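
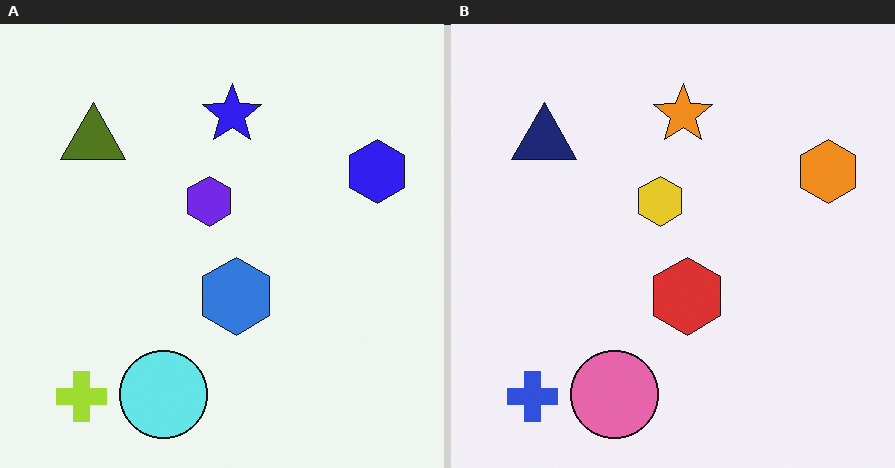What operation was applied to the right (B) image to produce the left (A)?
This is the original image hue-shifted by a large amount.

Every shape's color has rotated by the same amount around the hue wheel — a uniform hue shift.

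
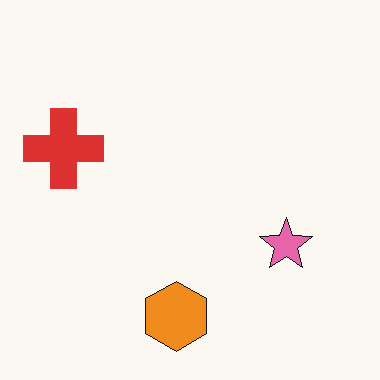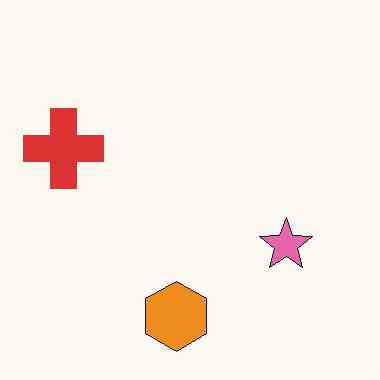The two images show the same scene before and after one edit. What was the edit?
This is the original image JPEG-compressed with visible artifacts.

Blocky 8×8 compression artifacts appear around shape edges and the flat background shows ringing — characteristic JPEG degradation.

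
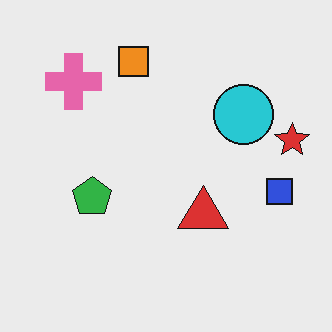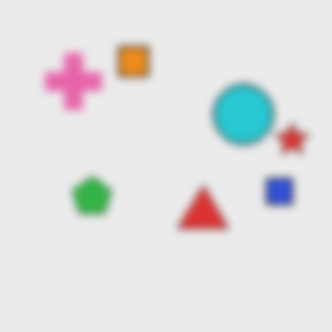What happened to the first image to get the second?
This is the original image moderately blurred.

Shape edges and outlines are uniformly softened across the whole image.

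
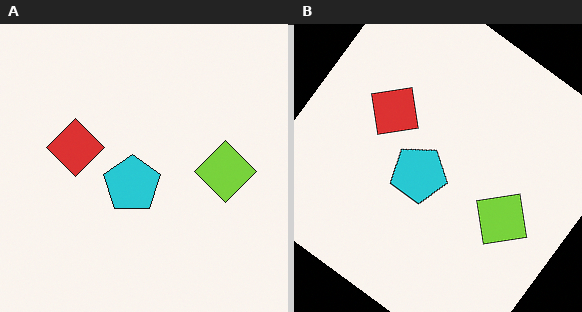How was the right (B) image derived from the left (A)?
Rotated clockwise by a large amount — several tens of degrees.

Every shape is tilted by the same angle and the image corners show triangular fill wedges — a whole-image rotation by a non-right angle.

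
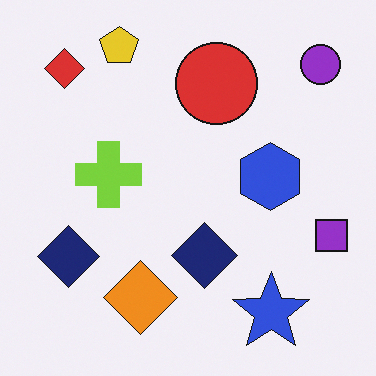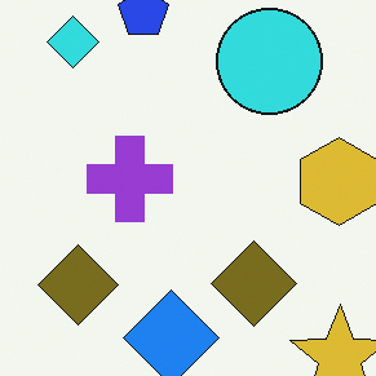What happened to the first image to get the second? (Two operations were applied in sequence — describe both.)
It was cropped slightly and scaled back up, then hue-shifted through roughly half the color wheel.

The visible shapes are larger and the field of view is narrower; shapes near the original edges may be partly or wholly outside the frame — a crop-and-rescale. Every shape's color has rotated by the same amount around the hue wheel — a uniform hue shift.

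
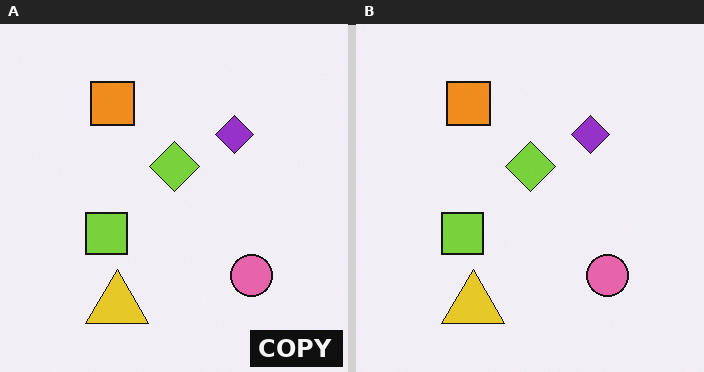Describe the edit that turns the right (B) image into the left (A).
The transformation is: watermarked with the text "COPY" in the lower-right corner.

A dark label reading "COPY" appears in the lower-right corner.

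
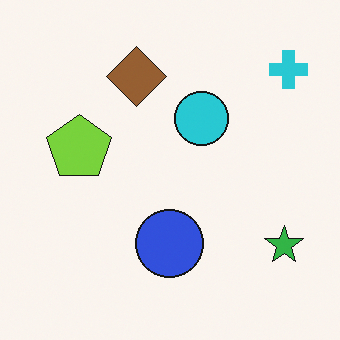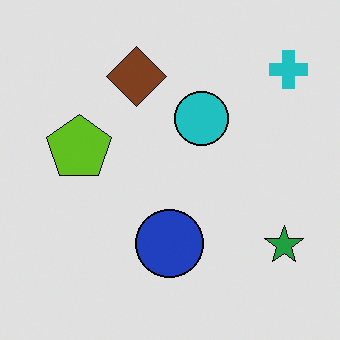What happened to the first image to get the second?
The transformation is: moderately posterized.

Each flat color has snapped to a coarser quantized level — most visibly, the near-white background has dropped to a flat grey.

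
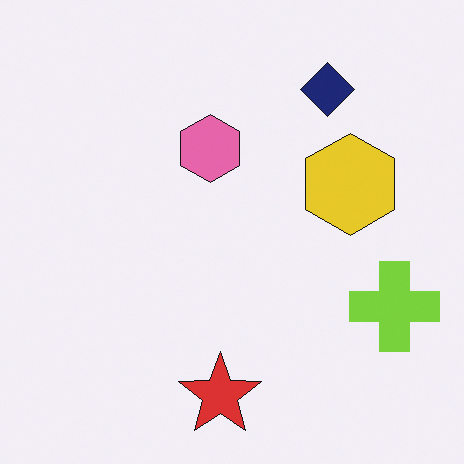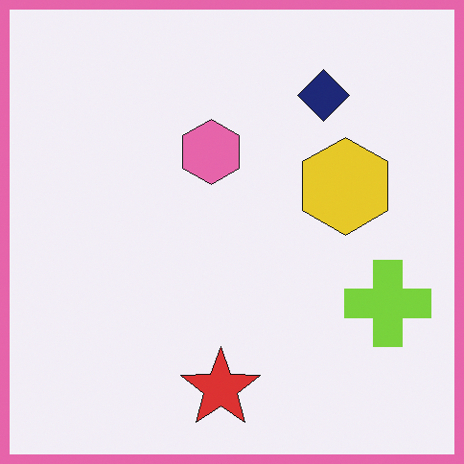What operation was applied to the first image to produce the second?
Framed with a pink border.

A solid pink frame runs around the edge of the second image, with the content slightly shrunk inside it.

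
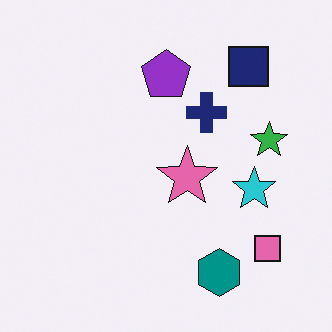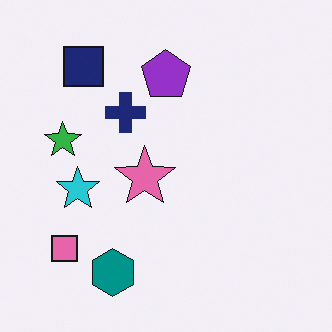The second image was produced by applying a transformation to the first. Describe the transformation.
It was flipped horizontally (left ↔ right).

The green star is in the right of the first image and the left of the second — shapes on opposite sides of the vertical midline have swapped in a mirror flip.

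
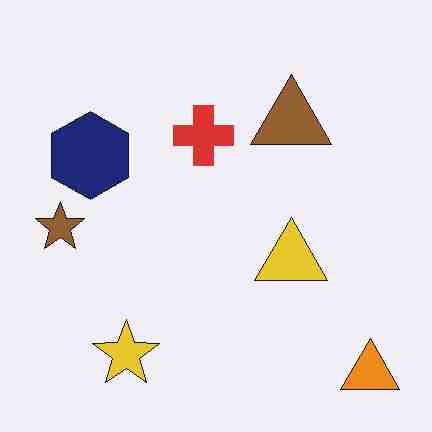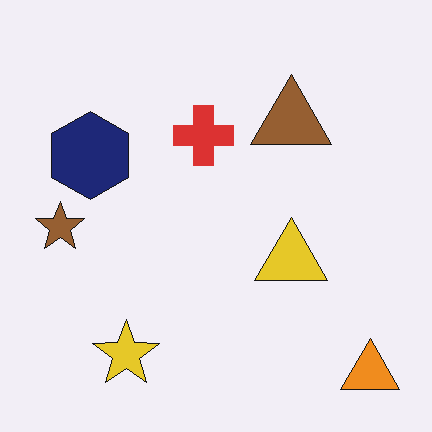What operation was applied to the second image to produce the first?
It was heavily JPEG-compressed with obvious blocking artifacts.

Blocky 8×8 compression artifacts appear around shape edges and the flat background shows ringing — characteristic JPEG degradation.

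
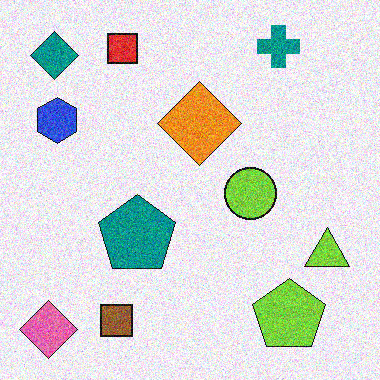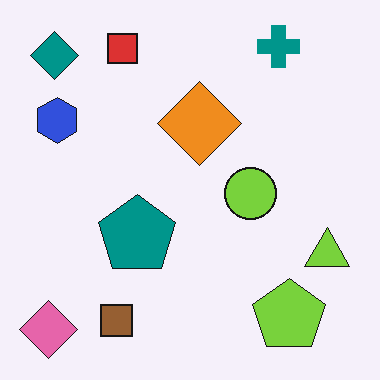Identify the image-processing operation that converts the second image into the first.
The image was degraded with moderate additive noise.

Random speckle covers the whole image, including the flat background.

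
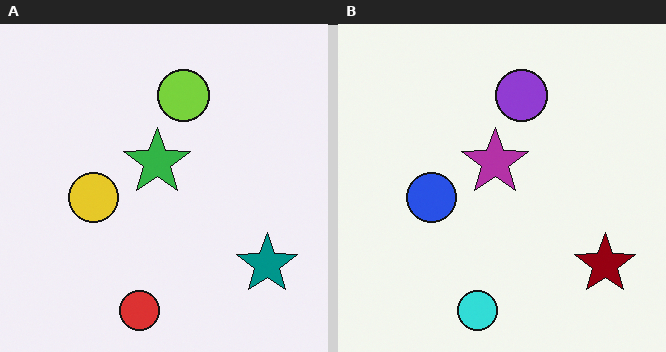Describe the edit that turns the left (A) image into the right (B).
The right (B) image is the left (A) hue-shifted through roughly half the color wheel.

Every shape's color has rotated by the same amount around the hue wheel — a uniform hue shift.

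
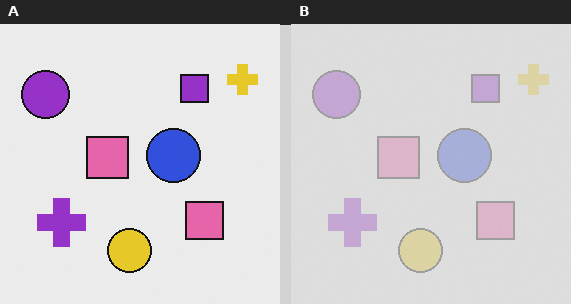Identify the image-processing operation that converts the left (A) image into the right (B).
The image was washed out (contrast reduced).

Tones are pushed toward mid-grey across the whole image — a global contrast change.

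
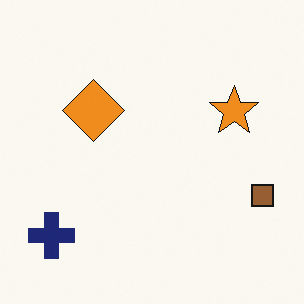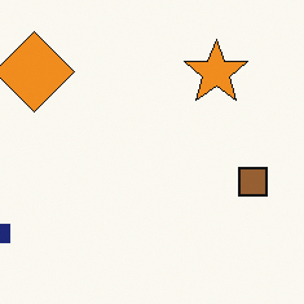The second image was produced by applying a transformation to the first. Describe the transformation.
This is the original image cropped slightly and scaled back up.

The visible shapes are larger and the field of view is narrower; shapes near the original edges may be partly or wholly outside the frame — a crop-and-rescale.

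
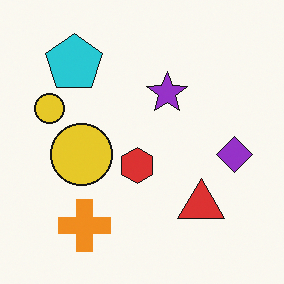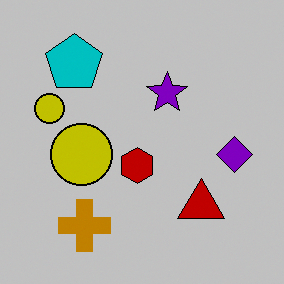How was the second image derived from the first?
Heavily posterized to just a handful of flat colors.

Each flat color has snapped to a coarser quantized level — most visibly, the near-white background has dropped to a flat grey.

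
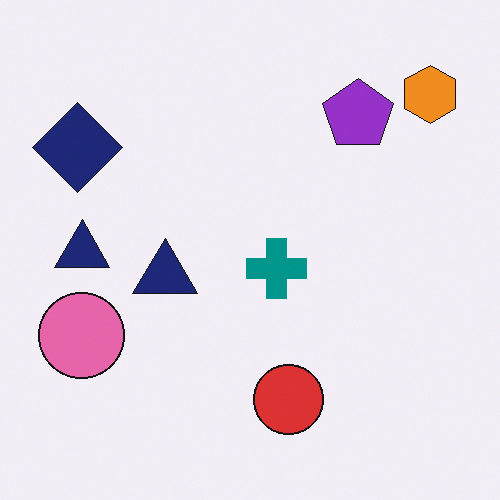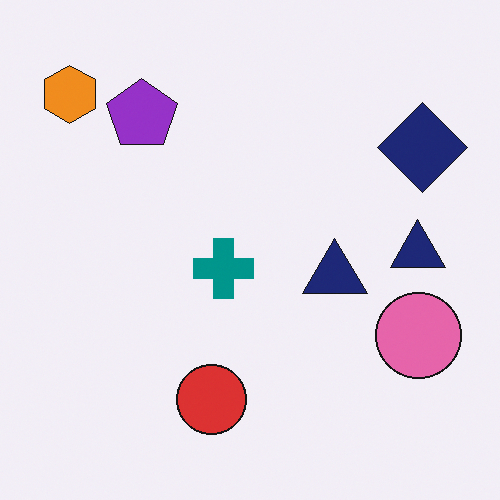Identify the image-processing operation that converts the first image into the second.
The transformation is: flipped horizontally (left ↔ right).

The orange hexagon is in the top-right of the first image and the top-left of the second — shapes on opposite sides of the vertical midline have swapped in a mirror flip.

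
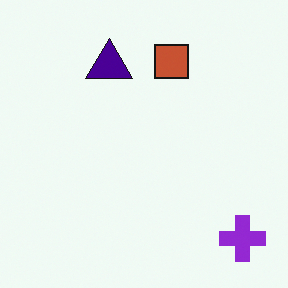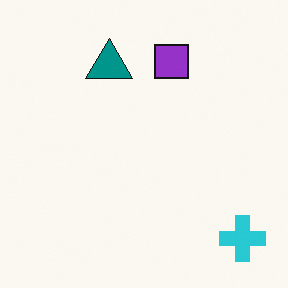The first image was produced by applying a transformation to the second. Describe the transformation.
The transformation is: hue-shifted by a moderate amount.

Every shape's color has rotated by the same amount around the hue wheel — a uniform hue shift.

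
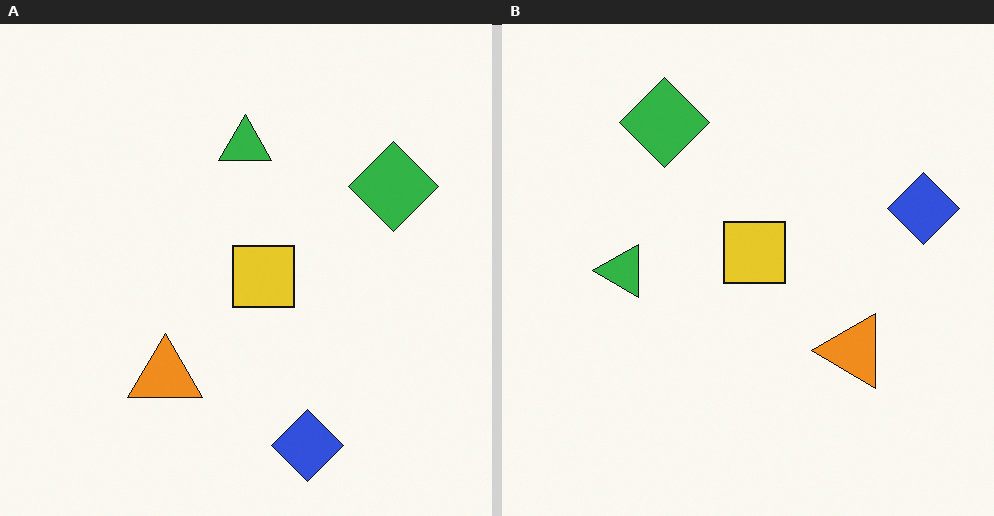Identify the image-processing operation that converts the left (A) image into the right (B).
This is the original image rotated 90° counter-clockwise.

The blue diamond sits in the bottom of the left (A) image and the right of the right (B) — consistent with a whole-image 90° counter-clockwise rotation.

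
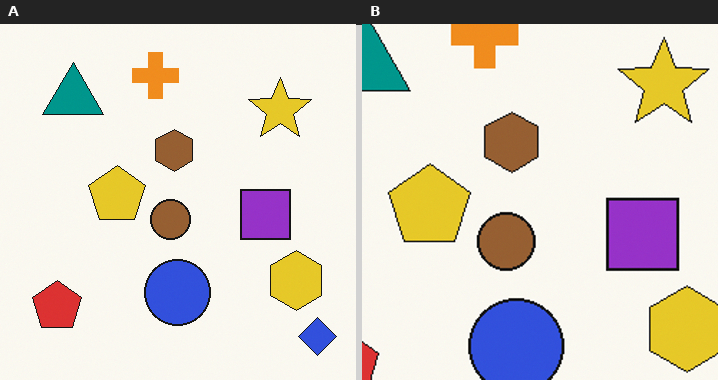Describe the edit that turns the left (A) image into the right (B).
The image was cropped slightly and scaled back up.

The visible shapes are larger and the field of view is narrower; shapes near the original edges may be partly or wholly outside the frame — a crop-and-rescale.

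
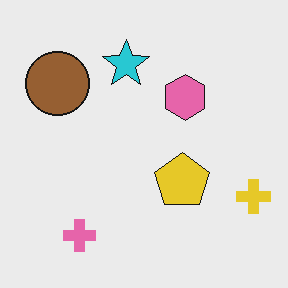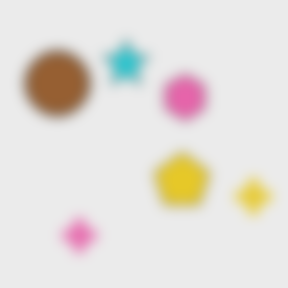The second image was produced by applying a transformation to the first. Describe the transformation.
It was strongly gaussian-blurred.

Shape edges and outlines are uniformly softened across the whole image.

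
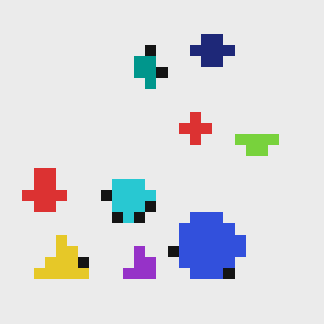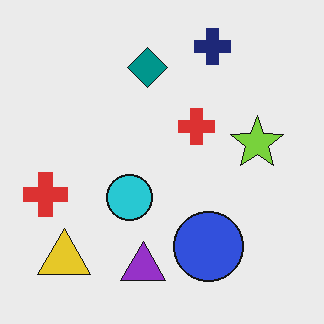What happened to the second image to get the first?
Coarsely pixelated.

Shapes are reduced to large square blocks; fine edges and outlines are lost — a downscale-then-upscale (mosaic) effect.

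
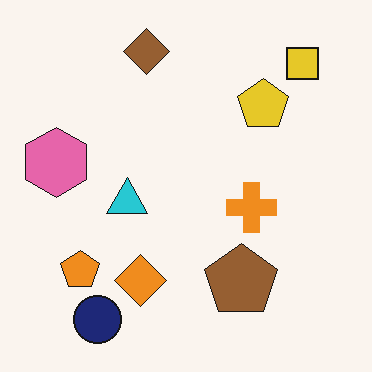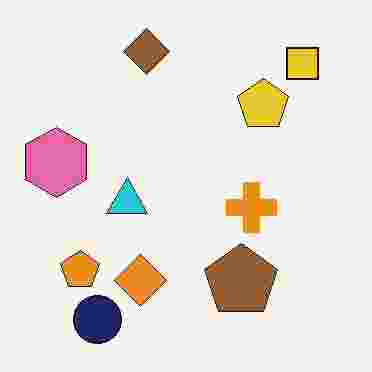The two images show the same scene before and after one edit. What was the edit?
This is the original image degraded with heavy JPEG compression.

Blocky 8×8 compression artifacts appear around shape edges and the flat background shows ringing — characteristic JPEG degradation.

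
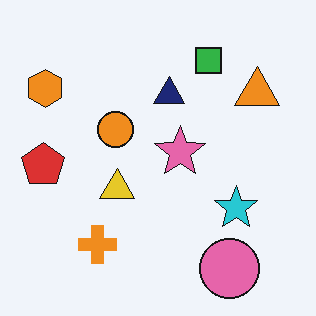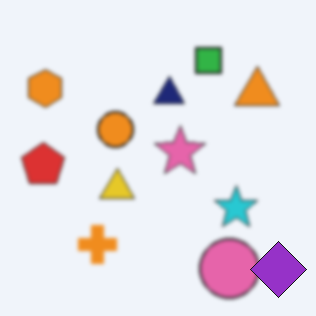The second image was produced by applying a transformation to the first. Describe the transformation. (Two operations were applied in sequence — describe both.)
It was lightly blurred, then overlaid with an additional purple diamond.

Shape edges and outlines are uniformly softened across the whole image. A purple diamond appears in the second image that is absent from the first.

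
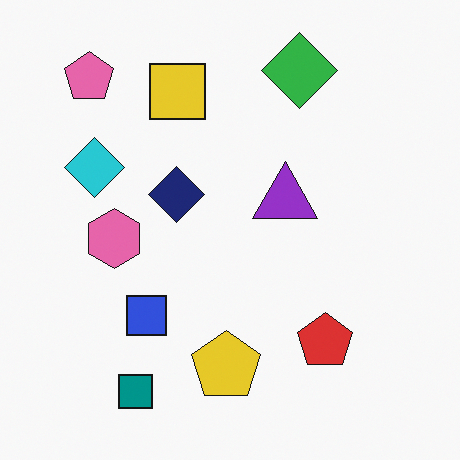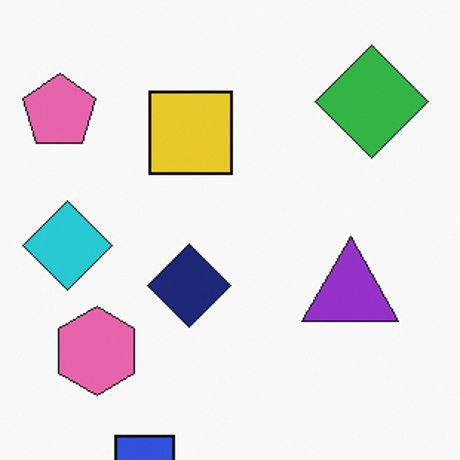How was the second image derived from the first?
It was cropped slightly and scaled back up.

The visible shapes are larger and the field of view is narrower; shapes near the original edges may be partly or wholly outside the frame — a crop-and-rescale.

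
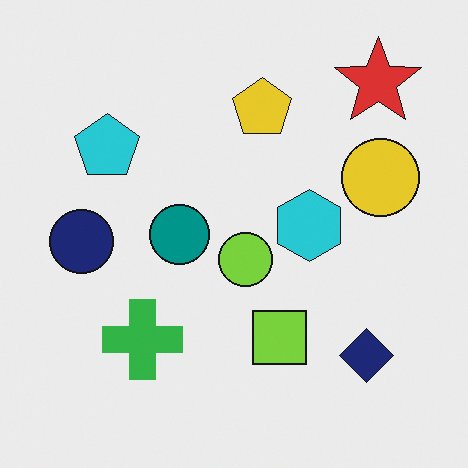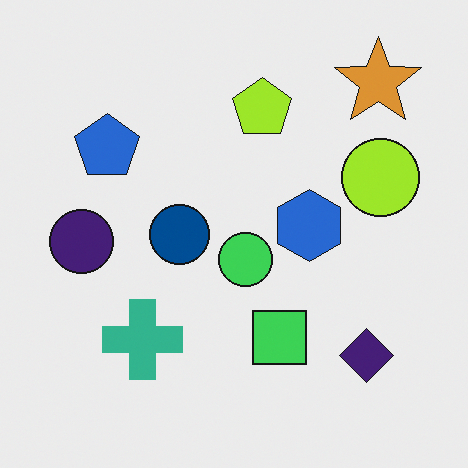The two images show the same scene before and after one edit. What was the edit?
Hue-shifted by a small amount.

Every shape's color has rotated by the same amount around the hue wheel — a uniform hue shift.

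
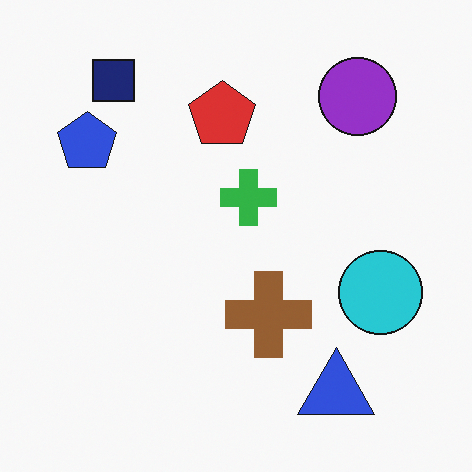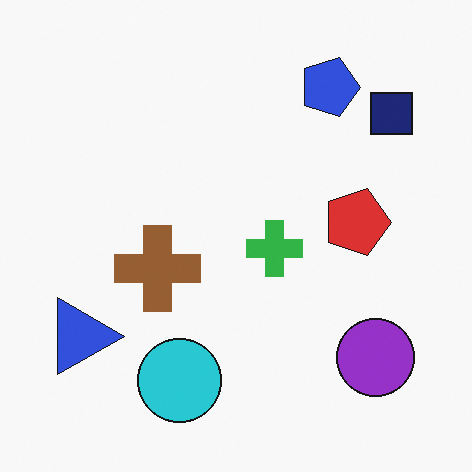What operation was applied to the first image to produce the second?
It was rotated 90° clockwise.

The navy square sits in the top-left of the first image and the top-right of the second — consistent with a whole-image 90° clockwise rotation.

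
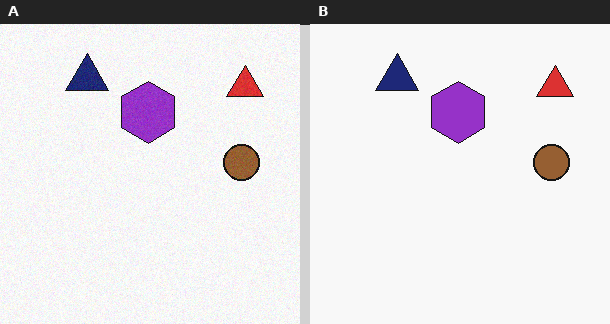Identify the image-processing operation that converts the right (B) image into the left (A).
The transformation is: degraded with light additive noise.

Random speckle covers the whole image, including the flat background.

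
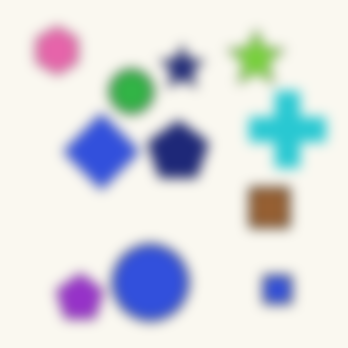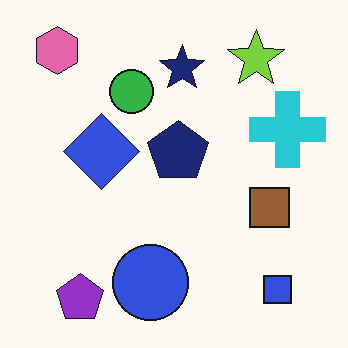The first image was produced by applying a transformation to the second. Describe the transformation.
Heavily blurred.

Shape edges and outlines are uniformly softened across the whole image.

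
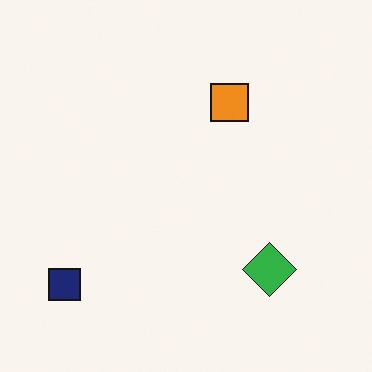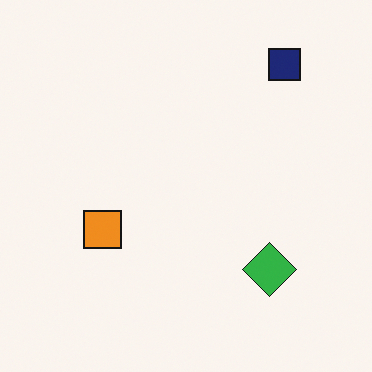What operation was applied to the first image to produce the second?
The transformation is: transposed (reflected across the top-left ↔ bottom-right diagonal).

Shapes have swapped their row and column positions — what was in the top-right is now in the bottom-left — a diagonal reflection.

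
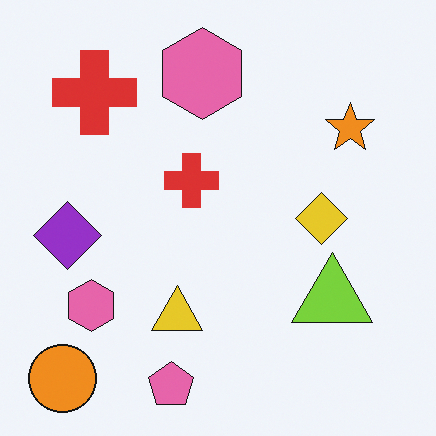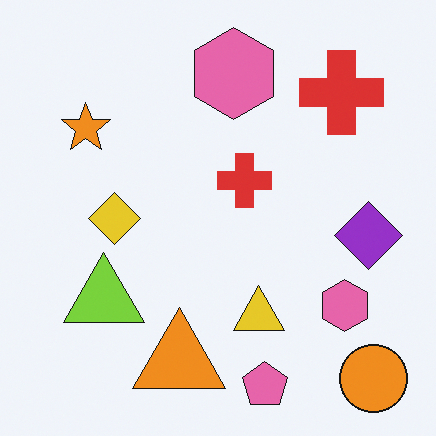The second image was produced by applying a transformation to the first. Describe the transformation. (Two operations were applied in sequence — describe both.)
Flipped horizontally (left ↔ right), then overlaid with an additional orange triangle.

The orange circle is in the bottom-left of the first image and the bottom-right of the second — shapes on opposite sides of the vertical midline have swapped in a mirror flip. An orange triangle appears in the second image that is absent from the first.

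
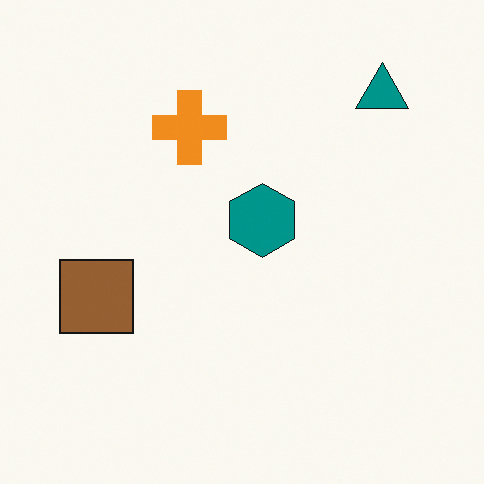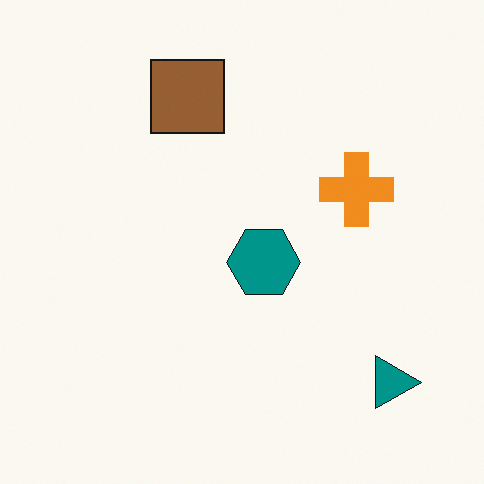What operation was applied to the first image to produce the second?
Rotated 90° clockwise.

The teal triangle sits in the top-right of the first image and the bottom-right of the second — consistent with a whole-image 90° clockwise rotation.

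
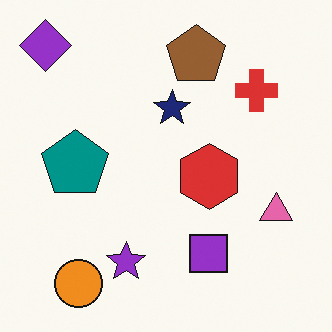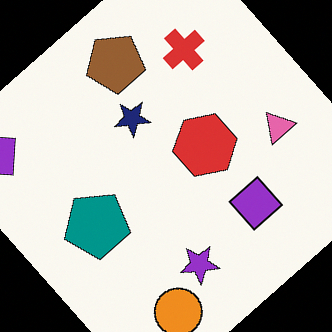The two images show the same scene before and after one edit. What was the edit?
The image was rotated counter-clockwise by a large amount — several tens of degrees.

Every shape is tilted by the same angle and the image corners show triangular fill wedges — a whole-image rotation by a non-right angle.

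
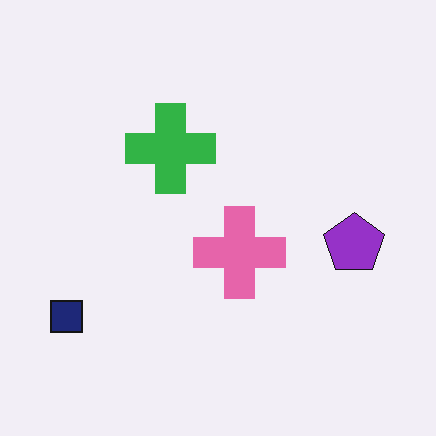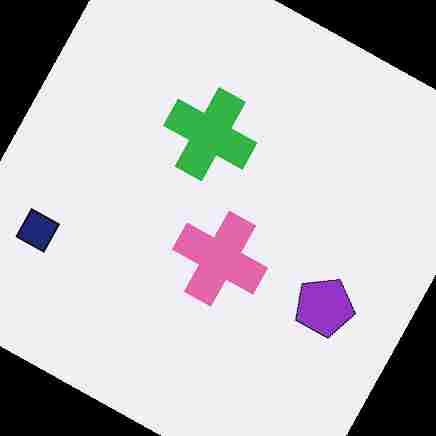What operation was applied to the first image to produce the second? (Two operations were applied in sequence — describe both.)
It was rotated clockwise by a clearly visible amount, then heavily JPEG-compressed with obvious blocking artifacts.

Every shape is tilted by the same angle and the image corners show triangular fill wedges — a whole-image rotation by a non-right angle. Blocky 8×8 compression artifacts appear around shape edges and the flat background shows ringing — characteristic JPEG degradation.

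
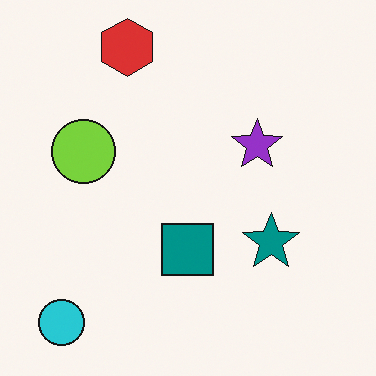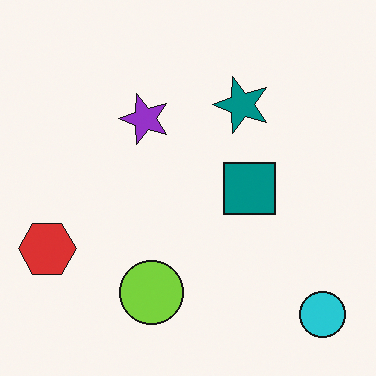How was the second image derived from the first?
Rotated 90° counter-clockwise.

The cyan circle sits in the bottom-left of the first image and the bottom-right of the second — consistent with a whole-image 90° counter-clockwise rotation.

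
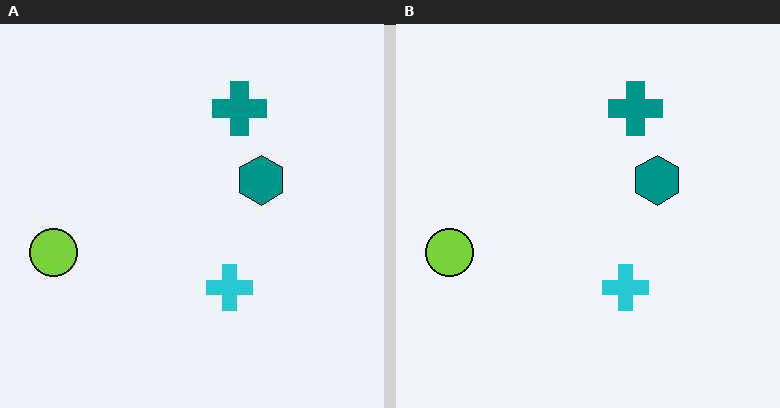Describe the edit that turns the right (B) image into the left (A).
This is the original image JPEG-compressed with visible artifacts.

Blocky 8×8 compression artifacts appear around shape edges and the flat background shows ringing — characteristic JPEG degradation.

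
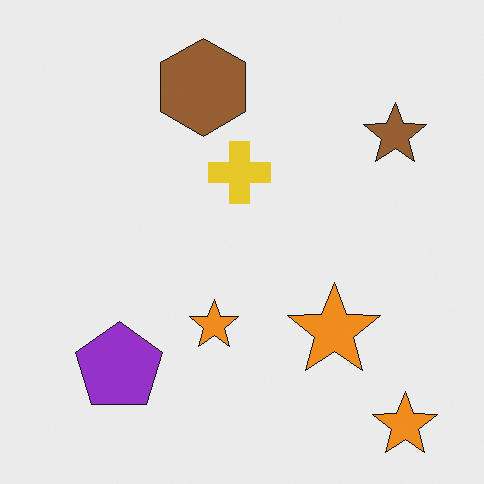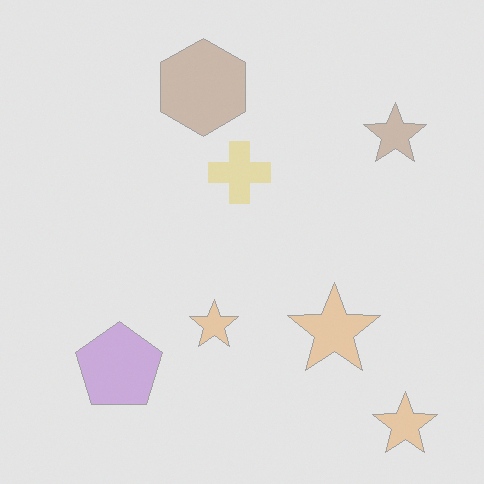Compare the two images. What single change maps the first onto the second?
The transformation is: washed out (contrast reduced).

Tones are pushed toward mid-grey across the whole image — a global contrast change.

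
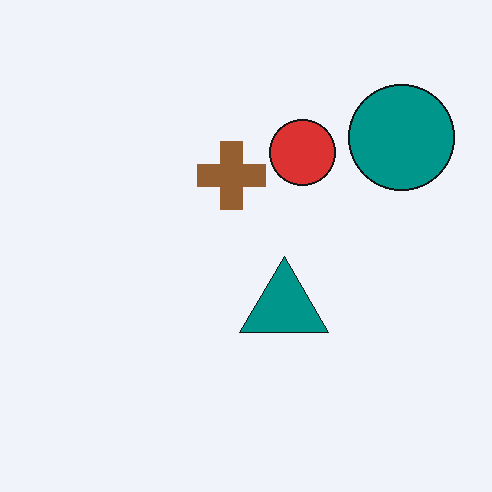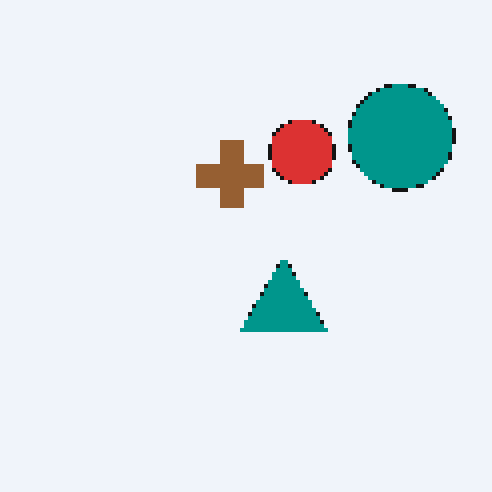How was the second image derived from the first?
Lightly pixelated (a mild mosaic effect).

Shapes are reduced to large square blocks; fine edges and outlines are lost — a downscale-then-upscale (mosaic) effect.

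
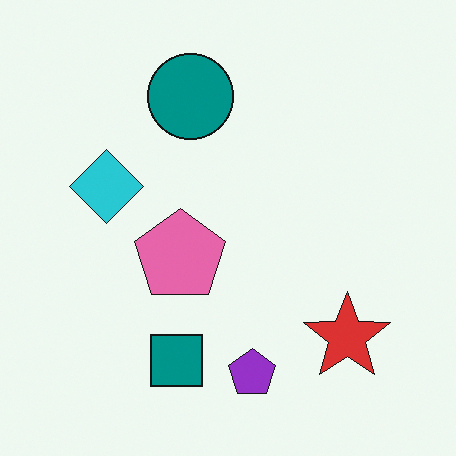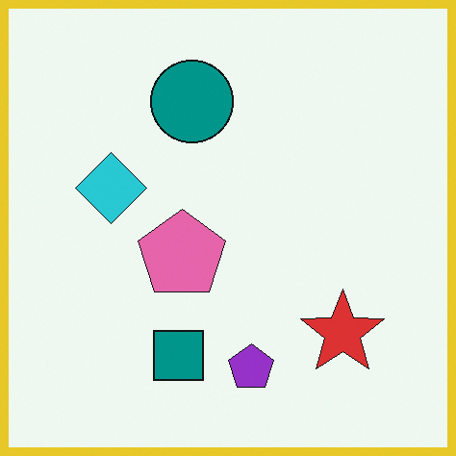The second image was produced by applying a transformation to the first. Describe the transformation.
This is the original image framed with a yellow border.

A solid yellow frame runs around the edge of the second image, with the content slightly shrunk inside it.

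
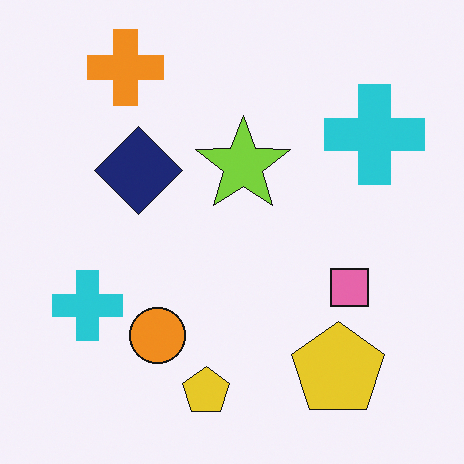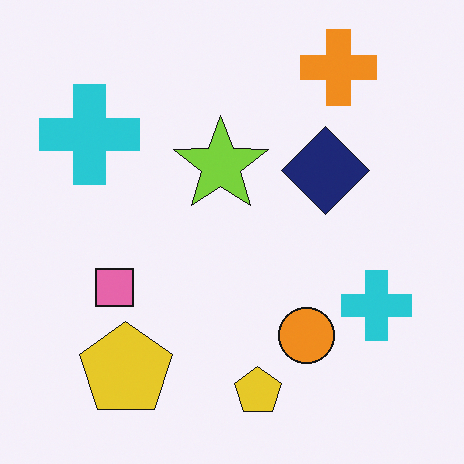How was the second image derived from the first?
Flipped horizontally (left ↔ right).

The pink square is in the right of the first image and the left of the second — shapes on opposite sides of the vertical midline have swapped in a mirror flip.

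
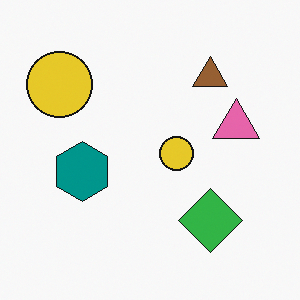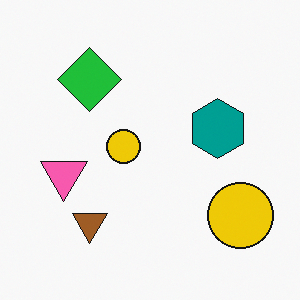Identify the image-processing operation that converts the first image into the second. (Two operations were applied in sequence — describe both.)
This is the original image rotated 180°, then slightly oversaturated.

The brown triangle sits in the top-right of the first image and the bottom-left of the second — consistent with a whole-image 180° rotation. All colors are more vivid — a global saturation change.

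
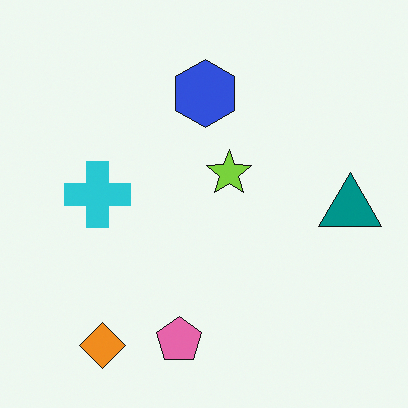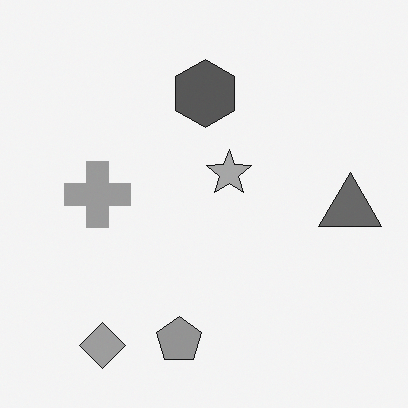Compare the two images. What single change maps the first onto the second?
Converted to grayscale.

All color is removed — every shape is now a shade of grey.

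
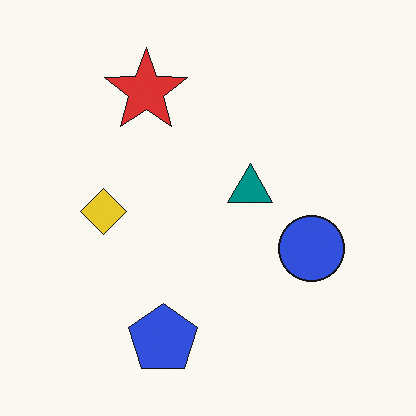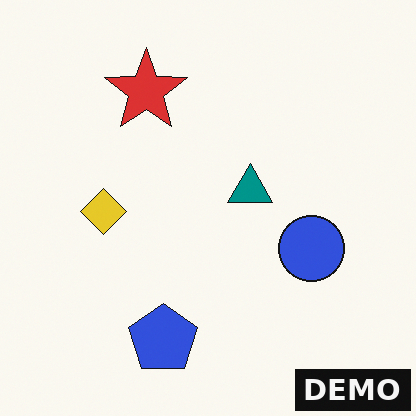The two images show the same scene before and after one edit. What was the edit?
The image was watermarked with the text "DEMO" in the lower-right corner.

A dark label reading "DEMO" appears in the lower-right corner.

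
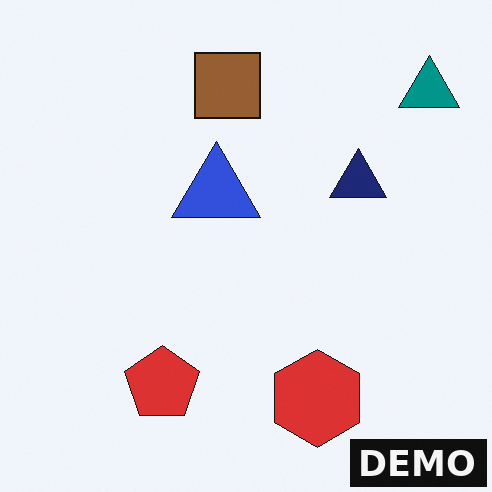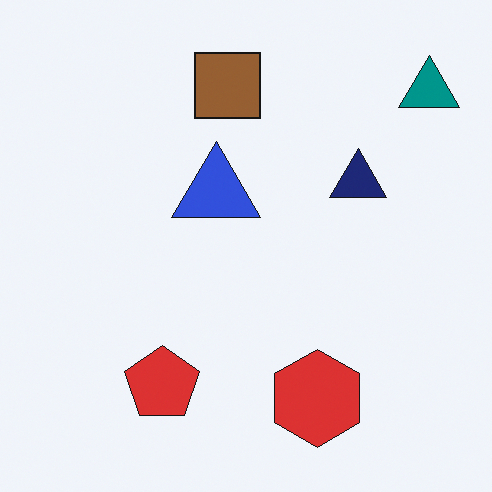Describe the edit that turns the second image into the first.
It was watermarked with the text "DEMO" in the lower-right corner.

A dark label reading "DEMO" appears in the lower-right corner.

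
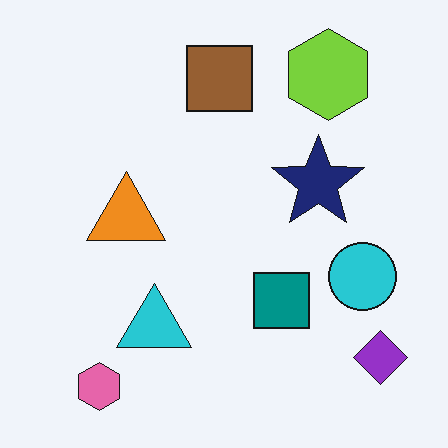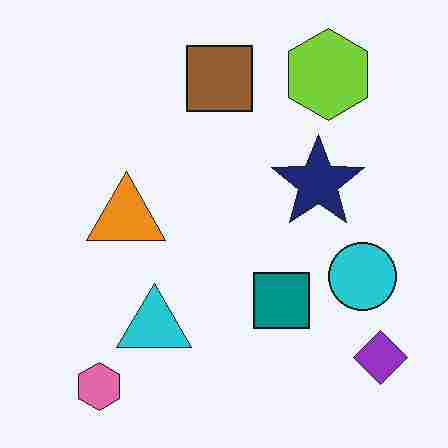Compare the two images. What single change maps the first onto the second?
It was heavily JPEG-compressed with obvious blocking artifacts.

Blocky 8×8 compression artifacts appear around shape edges and the flat background shows ringing — characteristic JPEG degradation.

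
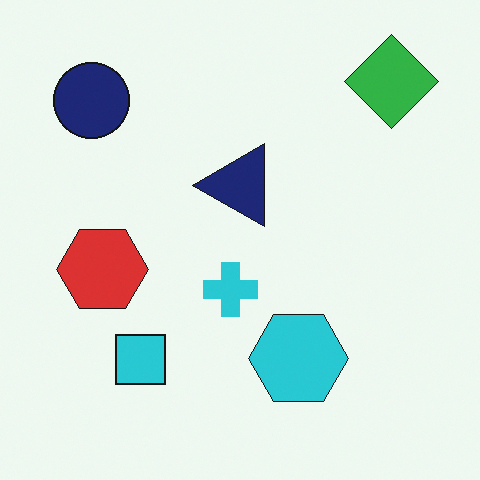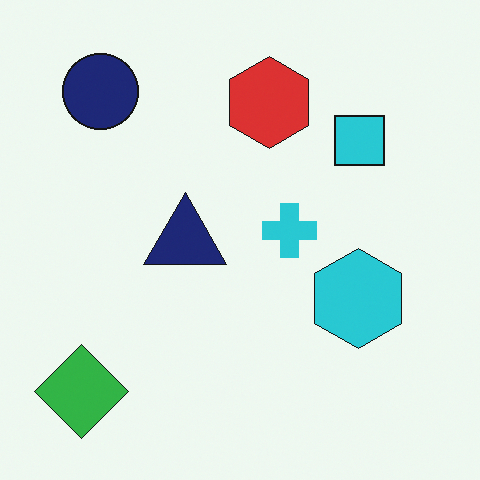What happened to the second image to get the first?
Transposed (reflected across the top-left ↔ bottom-right diagonal).

Shapes have swapped their row and column positions — what was in the top-right is now in the bottom-left — a diagonal reflection.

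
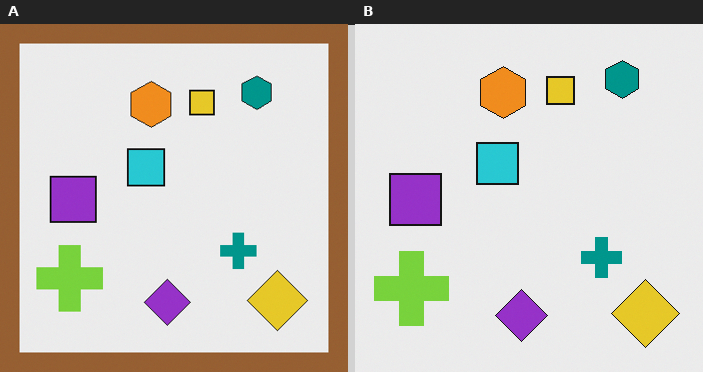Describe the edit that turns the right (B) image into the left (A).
This is the original image framed with a brown border.

A solid brown frame runs around the edge of the left (A) image, with the content slightly shrunk inside it.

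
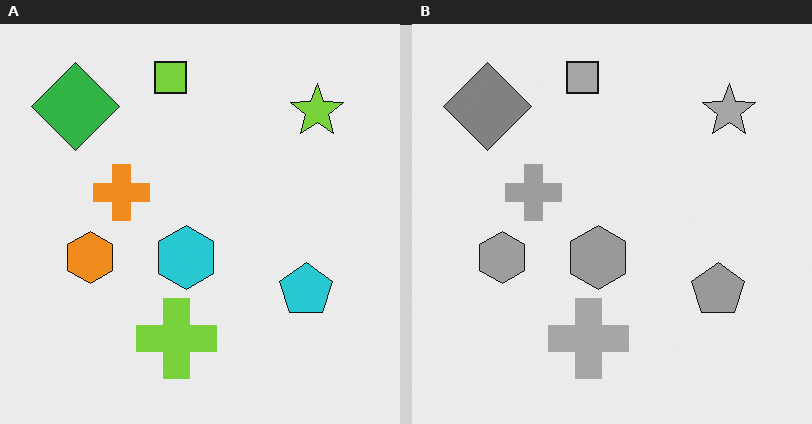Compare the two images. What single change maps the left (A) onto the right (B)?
This is the original image converted to grayscale.

All color is removed — every shape is now a shade of grey.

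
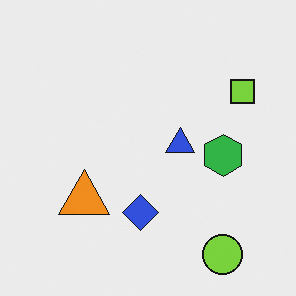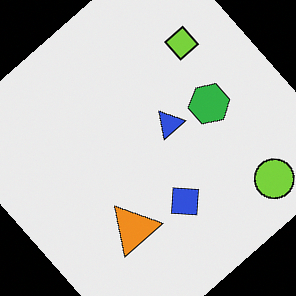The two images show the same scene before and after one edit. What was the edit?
It was rotated counter-clockwise by a large amount — several tens of degrees.

Every shape is tilted by the same angle and the image corners show triangular fill wedges — a whole-image rotation by a non-right angle.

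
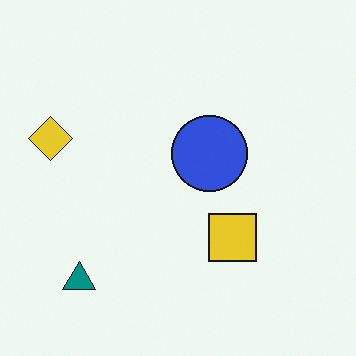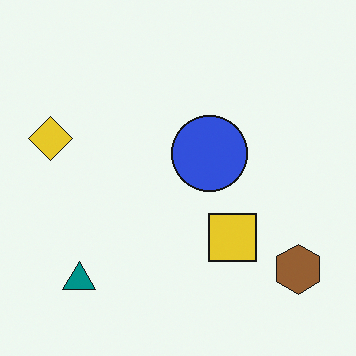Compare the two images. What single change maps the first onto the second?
The transformation is: overlaid with an additional brown hexagon.

A brown hexagon appears in the second image that is absent from the first.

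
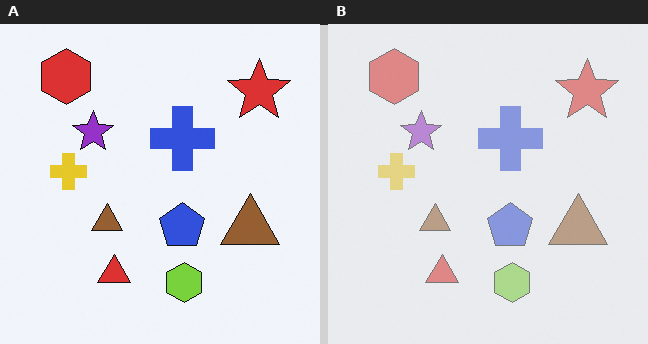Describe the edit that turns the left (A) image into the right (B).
Washed out (contrast reduced).

Tones are pushed toward mid-grey across the whole image — a global contrast change.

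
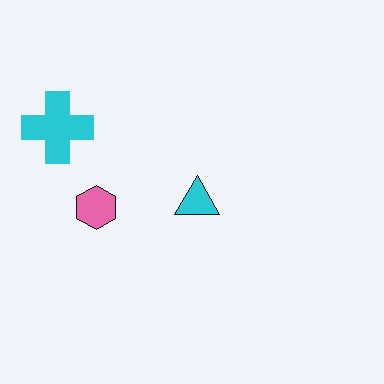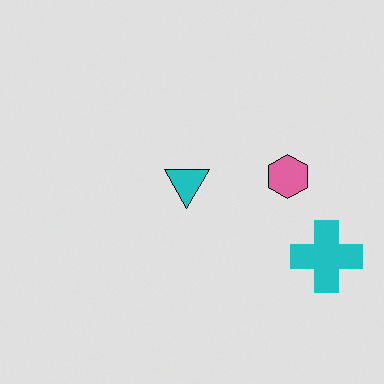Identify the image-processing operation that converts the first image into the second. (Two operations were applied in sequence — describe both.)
The image was rotated 180°, then moderately posterized.

The cyan cross sits in the top-left of the first image and the right of the second — consistent with a whole-image 180° rotation. Each flat color has snapped to a coarser quantized level — most visibly, the near-white background has dropped to a flat grey.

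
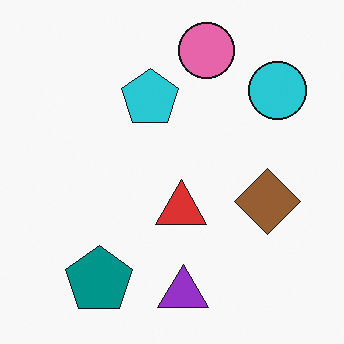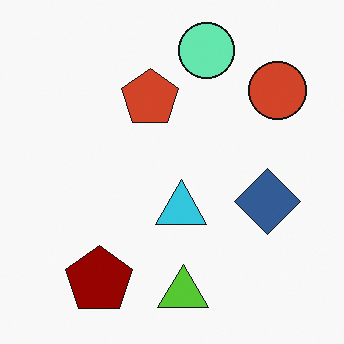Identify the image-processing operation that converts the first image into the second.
The image was hue-shifted by a large amount.

Every shape's color has rotated by the same amount around the hue wheel — a uniform hue shift.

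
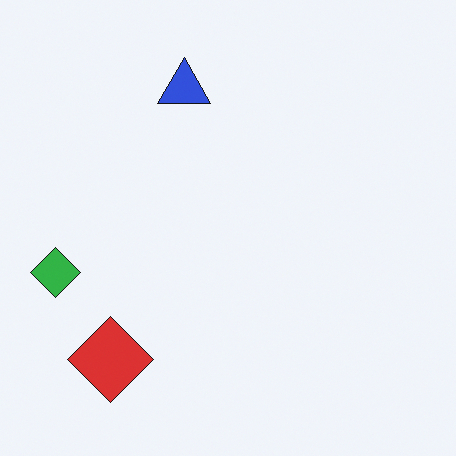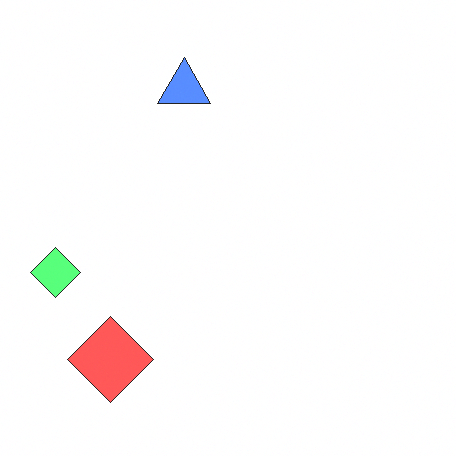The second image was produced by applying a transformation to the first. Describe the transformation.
The second image is the first substantially brightened.

Every pixel — background and shapes alike — is uniformly brightened.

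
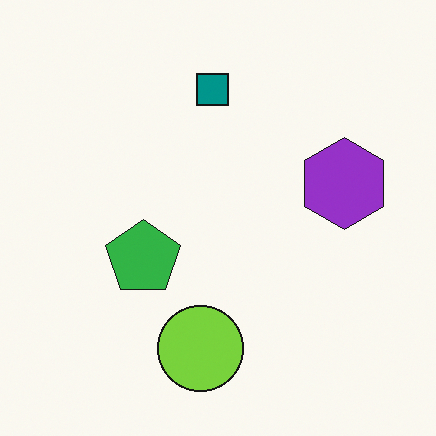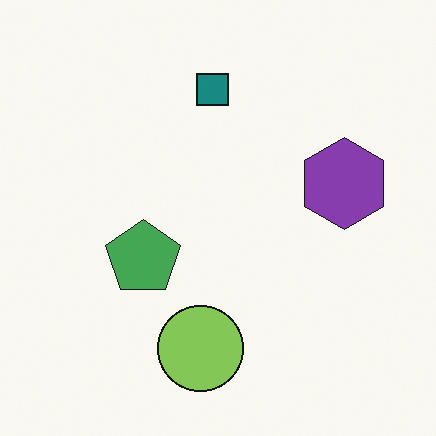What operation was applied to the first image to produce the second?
This is the original image slightly desaturated.

All colors are more muted and greyish — a global saturation change.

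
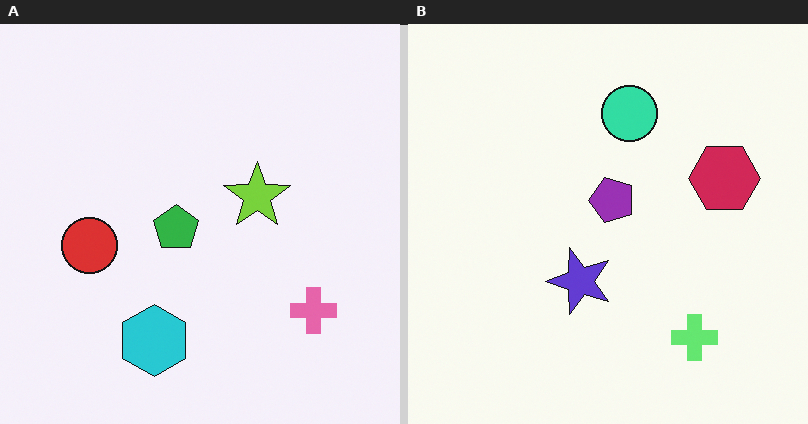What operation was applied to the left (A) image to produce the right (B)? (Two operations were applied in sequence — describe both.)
This is the original image hue-shifted by a large amount, then transposed (reflected across the top-left ↔ bottom-right diagonal).

Every shape's color has rotated by the same amount around the hue wheel — a uniform hue shift. Shapes have swapped their row and column positions — what was in the top-right is now in the bottom-left — a diagonal reflection.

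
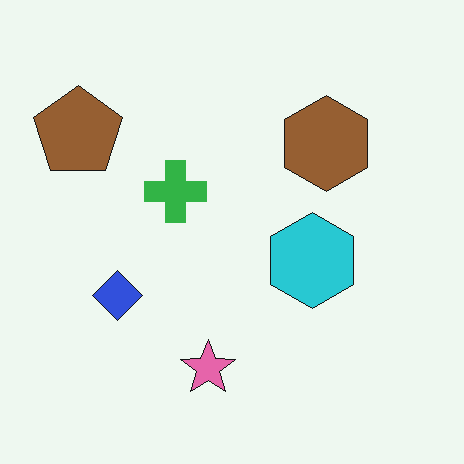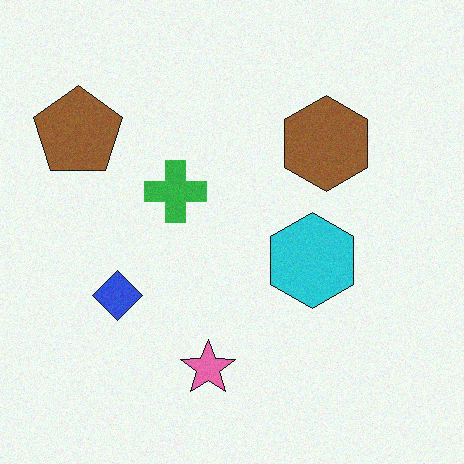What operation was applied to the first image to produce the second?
The image was degraded with subtle gaussian noise.

Random speckle covers the whole image, including the flat background.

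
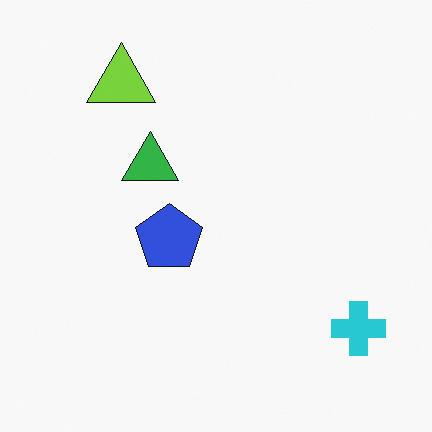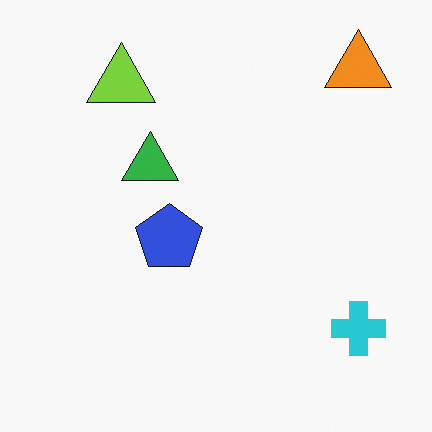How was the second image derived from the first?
The transformation is: overlaid with an additional orange triangle.

An orange triangle appears in the second image that is absent from the first.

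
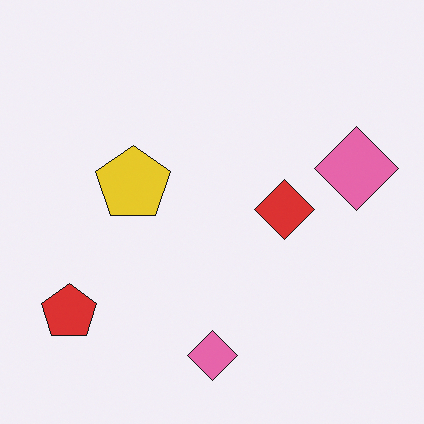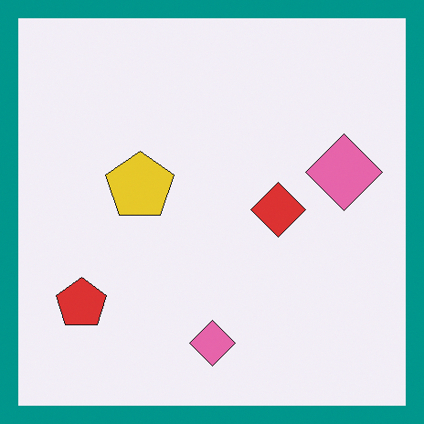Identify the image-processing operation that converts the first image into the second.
It was framed with a teal border.

A solid teal frame runs around the edge of the second image, with the content slightly shrunk inside it.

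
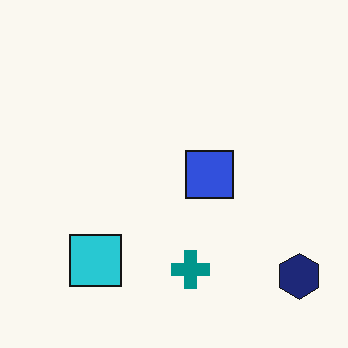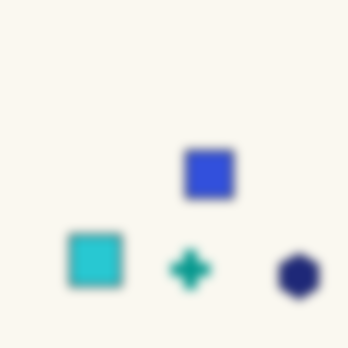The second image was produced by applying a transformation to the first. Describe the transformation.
The second image is the first strongly gaussian-blurred.

Shape edges and outlines are uniformly softened across the whole image.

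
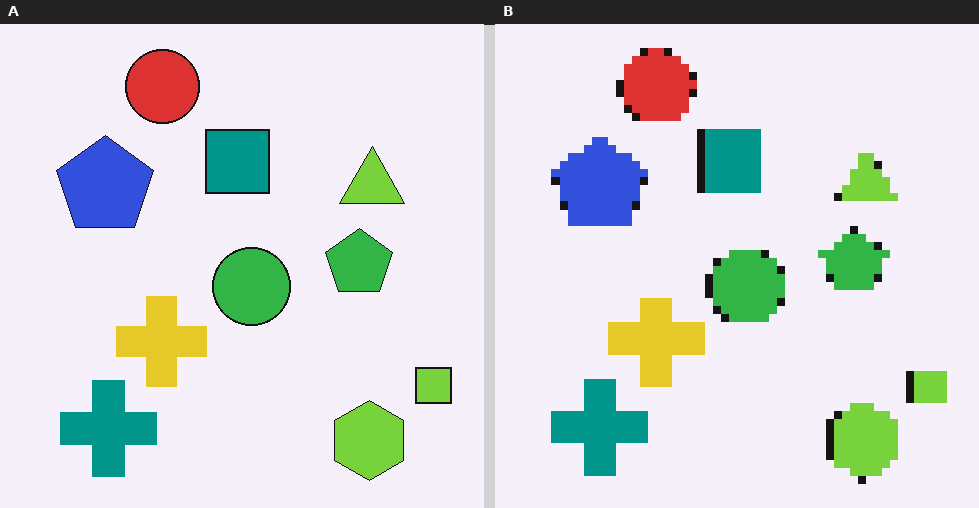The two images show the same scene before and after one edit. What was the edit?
The transformation is: moderately pixelated.

Shapes are reduced to large square blocks; fine edges and outlines are lost — a downscale-then-upscale (mosaic) effect.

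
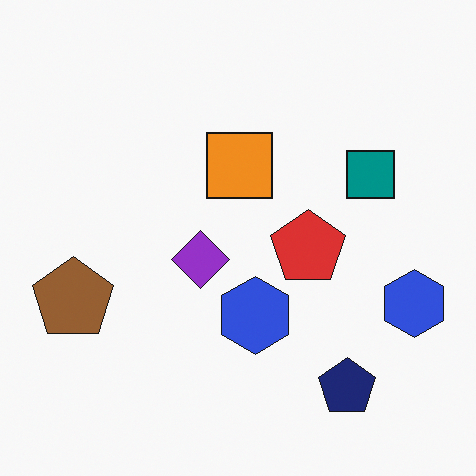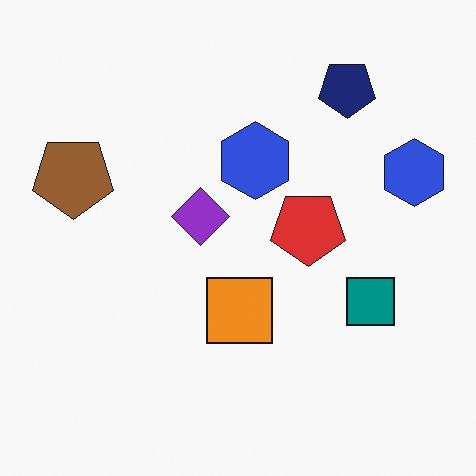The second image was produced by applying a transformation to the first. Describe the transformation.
This is the original image flipped vertically (top ↔ bottom).

The navy pentagon is in the bottom-right of the first image and the top-right of the second — shapes on opposite sides of the horizontal midline have swapped in a mirror flip.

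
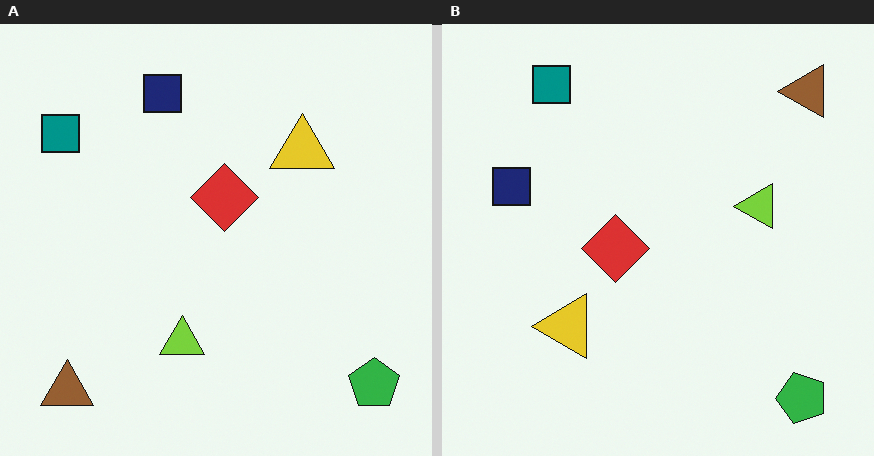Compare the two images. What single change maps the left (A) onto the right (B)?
The transformation is: transposed (reflected across the top-left ↔ bottom-right diagonal).

Shapes have swapped their row and column positions — what was in the top-right is now in the bottom-left — a diagonal reflection.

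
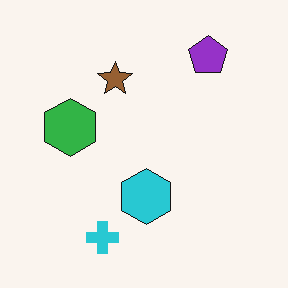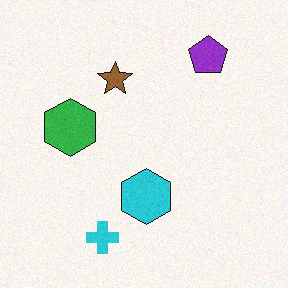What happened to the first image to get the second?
The image was degraded with a light layer of grain.

Random speckle covers the whole image, including the flat background.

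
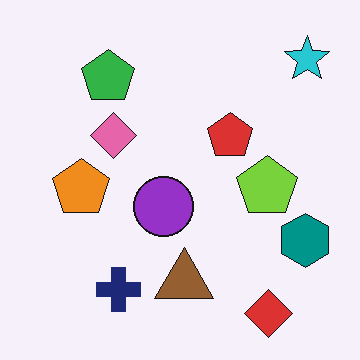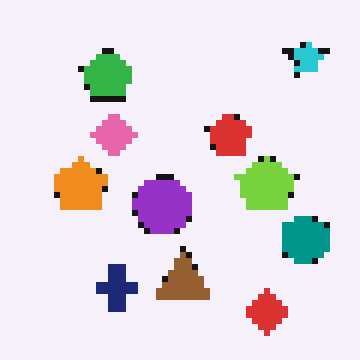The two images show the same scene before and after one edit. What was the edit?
The image was pixelated into visible square blocks.

Shapes are reduced to large square blocks; fine edges and outlines are lost — a downscale-then-upscale (mosaic) effect.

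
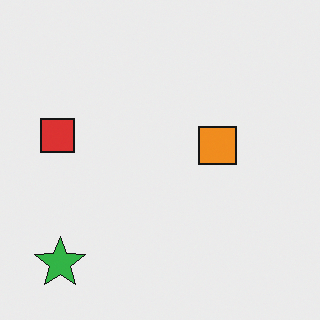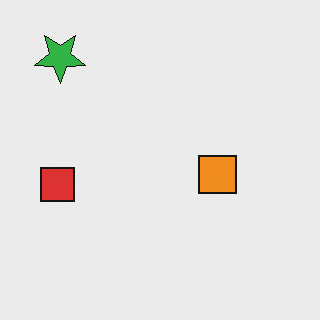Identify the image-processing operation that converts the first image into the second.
It was flipped vertically (top ↔ bottom).

The green star is in the bottom-left of the first image and the top-left of the second — shapes on opposite sides of the horizontal midline have swapped in a mirror flip.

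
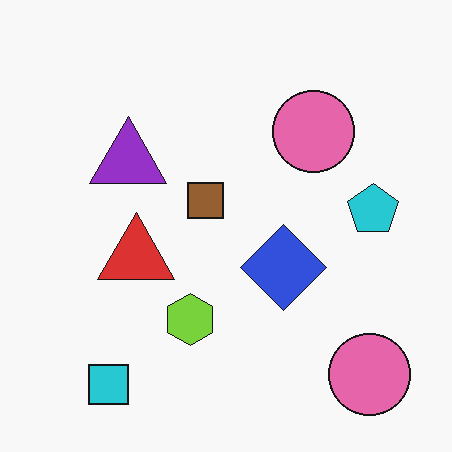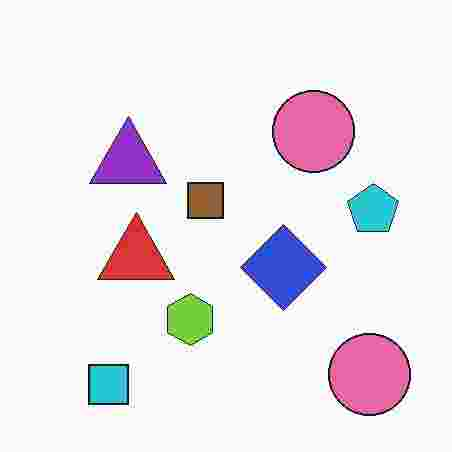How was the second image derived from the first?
The transformation is: heavily JPEG-compressed with obvious blocking artifacts.

Blocky 8×8 compression artifacts appear around shape edges and the flat background shows ringing — characteristic JPEG degradation.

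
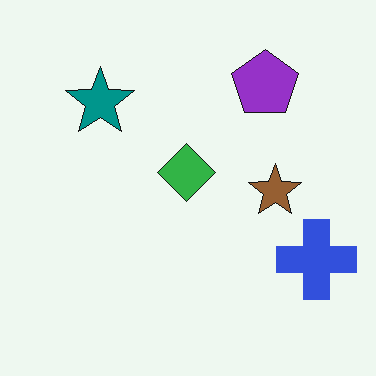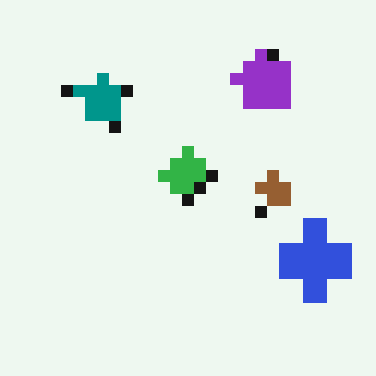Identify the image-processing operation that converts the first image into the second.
Coarsely pixelated.

Shapes are reduced to large square blocks; fine edges and outlines are lost — a downscale-then-upscale (mosaic) effect.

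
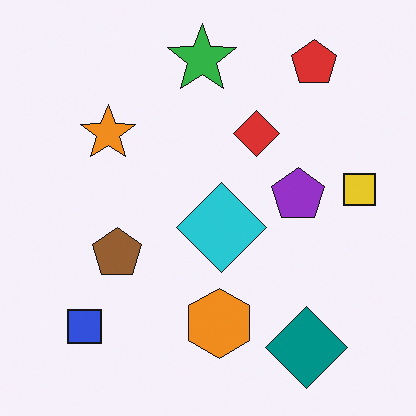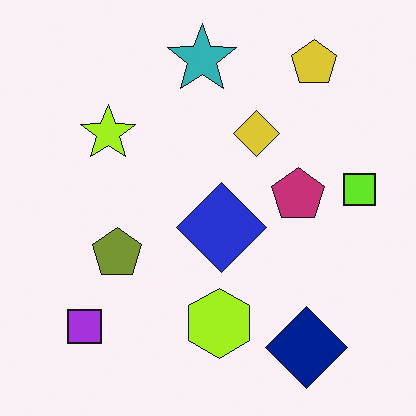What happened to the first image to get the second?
The image was hue-shifted by a small amount.

Every shape's color has rotated by the same amount around the hue wheel — a uniform hue shift.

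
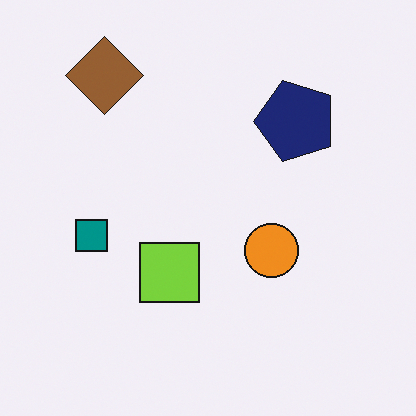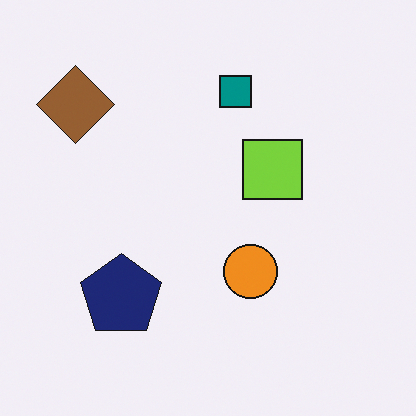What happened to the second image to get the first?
The image was transposed (reflected across the top-left ↔ bottom-right diagonal).

Shapes have swapped their row and column positions — what was in the top-right is now in the bottom-left — a diagonal reflection.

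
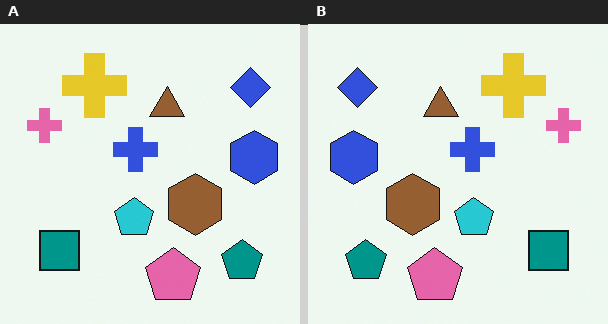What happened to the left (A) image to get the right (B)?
The right (B) image is the left (A) flipped horizontally (left ↔ right).

The pink cross is in the left of the left (A) image and the right of the right (B) — shapes on opposite sides of the vertical midline have swapped in a mirror flip.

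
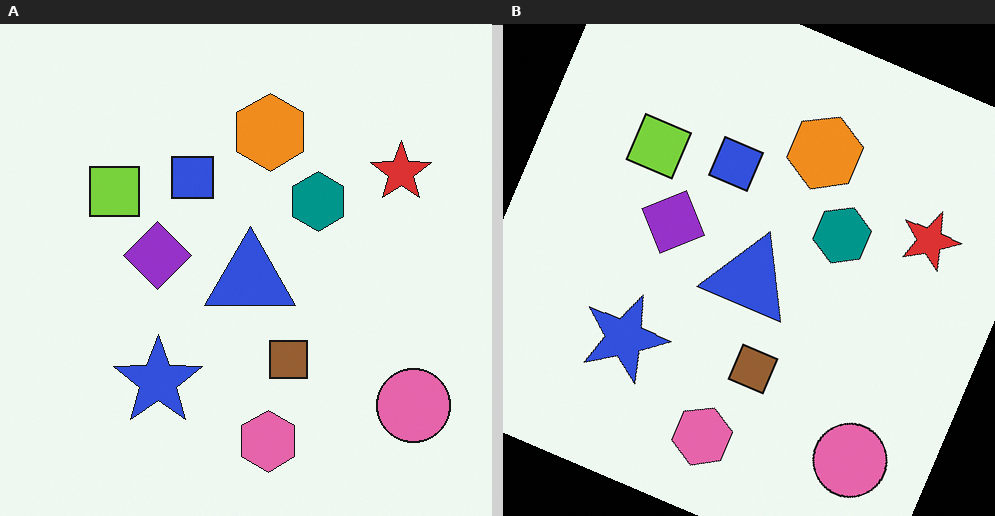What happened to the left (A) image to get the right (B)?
It was rotated clockwise by a moderate amount.

Every shape is tilted by the same angle and the image corners show triangular fill wedges — a whole-image rotation by a non-right angle.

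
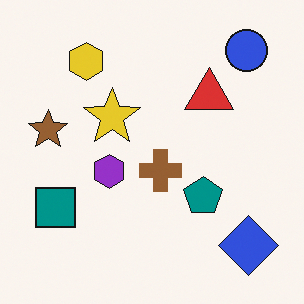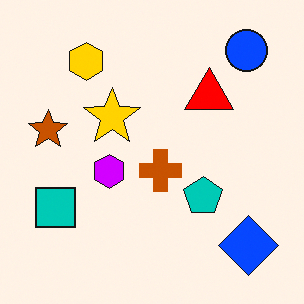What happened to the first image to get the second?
It was made much more vivid (saturation change).

All colors are more vivid — a global saturation change.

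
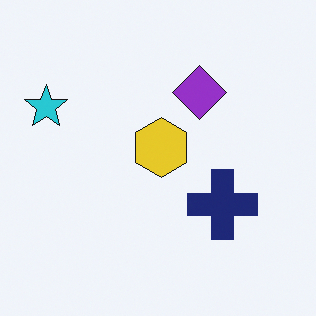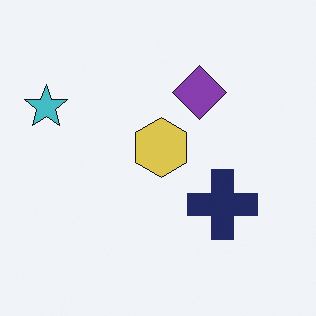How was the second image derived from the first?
This is the original image slightly desaturated.

All colors are more muted and greyish — a global saturation change.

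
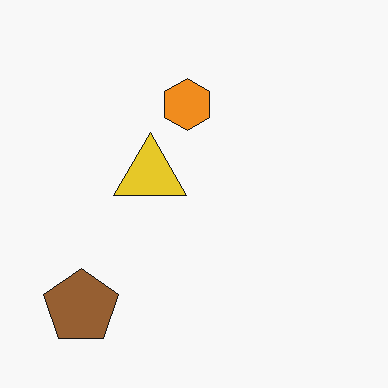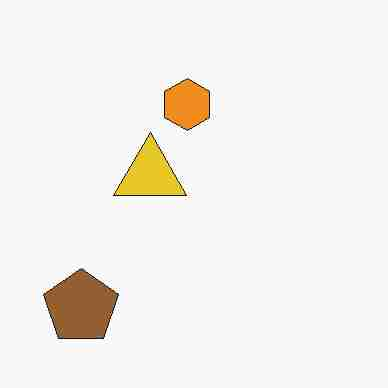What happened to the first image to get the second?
This is the original image degraded with heavy JPEG compression.

Blocky 8×8 compression artifacts appear around shape edges and the flat background shows ringing — characteristic JPEG degradation.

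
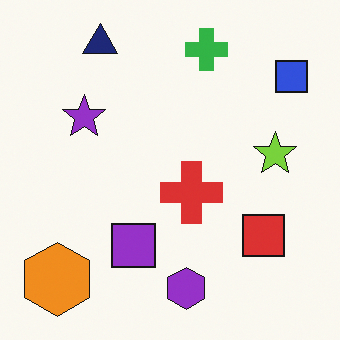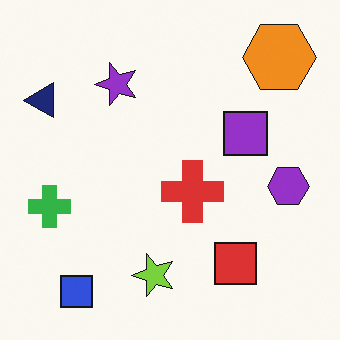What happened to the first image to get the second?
The image was transposed (reflected across the top-left ↔ bottom-right diagonal).

Shapes have swapped their row and column positions — what was in the top-right is now in the bottom-left — a diagonal reflection.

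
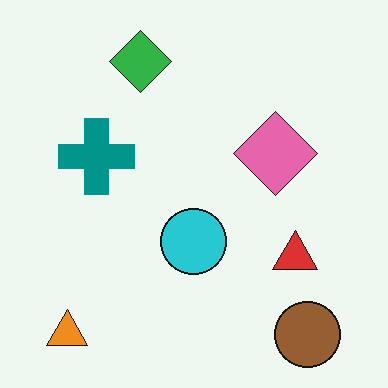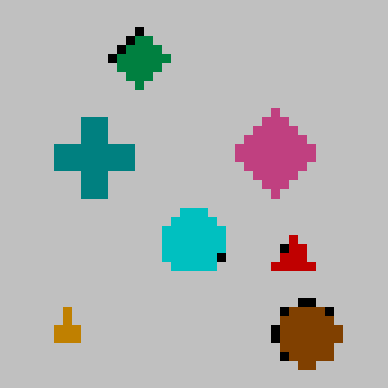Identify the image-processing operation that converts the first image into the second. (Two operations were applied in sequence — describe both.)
The image was coarsely pixelated, then heavily posterized to just a handful of flat colors.

Shapes are reduced to large square blocks; fine edges and outlines are lost — a downscale-then-upscale (mosaic) effect. Each flat color has snapped to a coarser quantized level — most visibly, the near-white background has dropped to a flat grey.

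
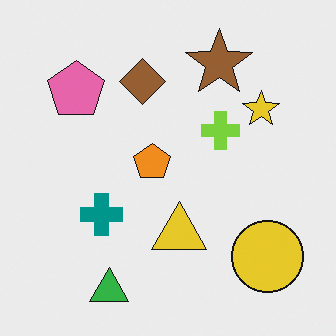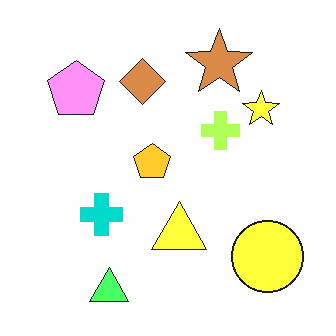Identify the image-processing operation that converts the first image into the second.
This is the original image noticeably brightened.

Every pixel — background and shapes alike — is uniformly brightened.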